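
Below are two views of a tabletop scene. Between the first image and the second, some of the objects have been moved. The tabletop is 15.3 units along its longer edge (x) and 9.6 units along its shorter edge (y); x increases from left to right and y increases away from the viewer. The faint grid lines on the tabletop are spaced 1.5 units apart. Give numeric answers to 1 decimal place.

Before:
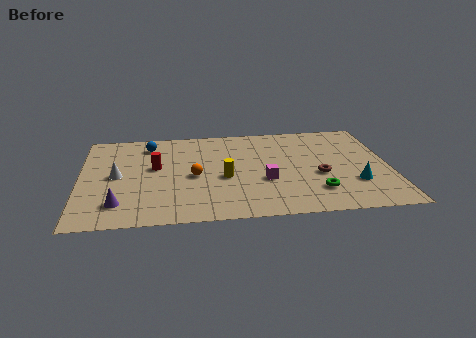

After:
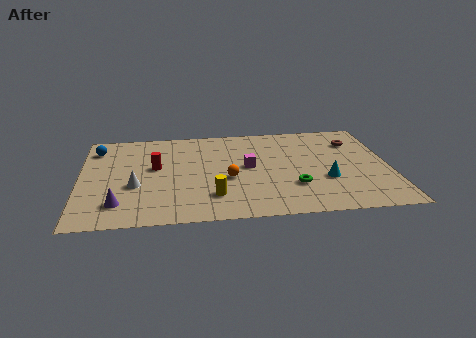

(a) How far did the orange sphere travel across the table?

1.7

The orange sphere was near (5.6, 4.4) before and (7.3, 4.0) after, so it travelled √(1.7² + 0.4²) ≈ 1.7 units.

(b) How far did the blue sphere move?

2.6

The blue sphere was near (3.4, 7.9) before and (0.8, 7.7) after, so it travelled √(2.6² + 0.2²) ≈ 2.6 units.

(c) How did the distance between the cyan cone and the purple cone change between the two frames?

-1.3

They were about 11.6 units apart before and 10.3 after — 1.3 units closer together.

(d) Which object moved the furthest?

the brown torus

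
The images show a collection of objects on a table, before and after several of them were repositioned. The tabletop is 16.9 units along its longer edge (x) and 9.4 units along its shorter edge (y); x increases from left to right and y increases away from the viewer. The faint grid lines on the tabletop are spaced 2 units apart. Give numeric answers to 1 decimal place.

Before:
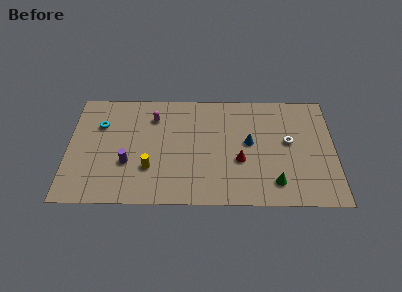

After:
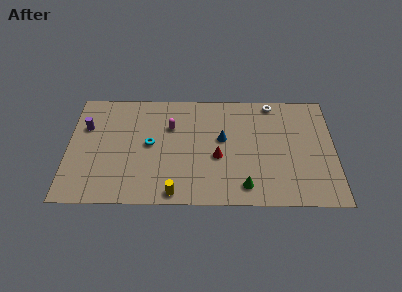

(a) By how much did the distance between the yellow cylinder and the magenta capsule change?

+1.2

The distance was about 4.3 in the first image and 5.5 in the second, so they moved 1.2 units further apart.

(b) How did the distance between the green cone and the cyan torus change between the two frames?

-5.2

They were about 12.1 units apart before and 6.9 after — 5.2 units closer together.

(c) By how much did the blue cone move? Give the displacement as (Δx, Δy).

(-1.7, 0.3)

The blue cone started near (11.5, 5.1) and ended near (9.8, 5.4).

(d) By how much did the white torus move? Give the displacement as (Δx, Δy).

(-1.0, 3.3)

The white torus started near (14.0, 5.2) and ended near (13.0, 8.5).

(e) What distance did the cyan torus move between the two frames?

3.6

From (2.0, 6.5) to (5.2, 4.9), the cyan torus covered √(3.2² + 1.6²) ≈ 3.6 units.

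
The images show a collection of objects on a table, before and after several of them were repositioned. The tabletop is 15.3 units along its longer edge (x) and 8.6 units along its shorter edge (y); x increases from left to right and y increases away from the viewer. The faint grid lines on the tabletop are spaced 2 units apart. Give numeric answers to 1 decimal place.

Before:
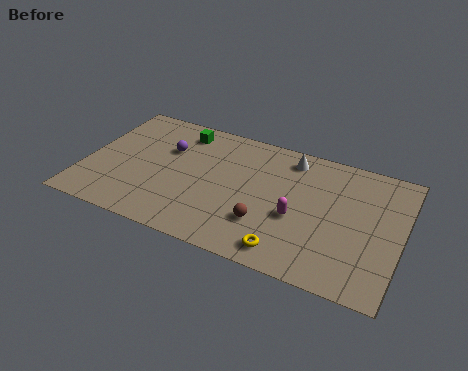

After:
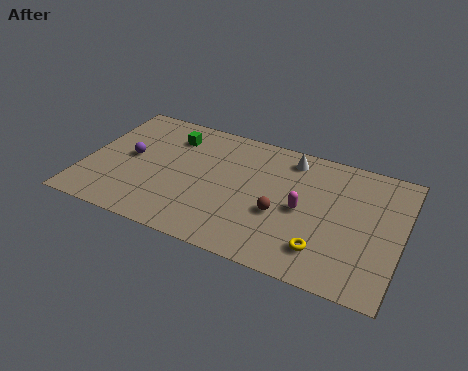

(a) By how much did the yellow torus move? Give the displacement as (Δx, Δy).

(1.6, 0.7)

From the two frames, the yellow torus sits at roughly (10.2, 1.2) before and (11.8, 1.9) after.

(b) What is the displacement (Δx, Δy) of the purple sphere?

(-1.7, -1.2)

The purple sphere was at about (3.8, 5.7) and moved to about (2.1, 4.5).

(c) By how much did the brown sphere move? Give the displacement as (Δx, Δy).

(0.6, 0.9)

From the two frames, the brown sphere sits at roughly (9.0, 2.5) before and (9.6, 3.4) after.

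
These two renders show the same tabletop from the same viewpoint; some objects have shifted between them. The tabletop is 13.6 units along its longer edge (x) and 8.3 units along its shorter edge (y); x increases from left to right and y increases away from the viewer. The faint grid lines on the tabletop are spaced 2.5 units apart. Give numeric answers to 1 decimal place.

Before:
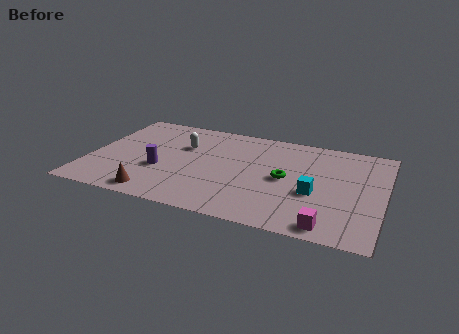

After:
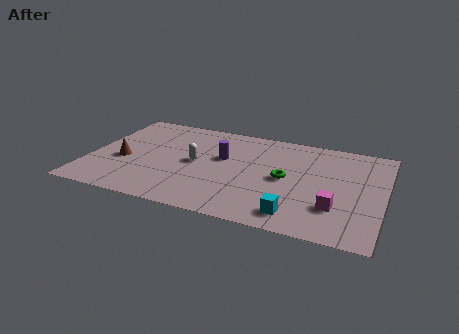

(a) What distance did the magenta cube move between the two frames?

1.5

From (11.3, 0.9) to (11.5, 2.4), the magenta cube covered √(0.2² + 1.5²) ≈ 1.5 units.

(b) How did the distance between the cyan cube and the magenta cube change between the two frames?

-0.5

They were about 2.5 units apart before and 2.0 after — 0.5 units closer together.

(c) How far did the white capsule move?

1.5

From (4.2, 5.5) to (4.9, 4.2), the white capsule covered √(0.7² + 1.3²) ≈ 1.5 units.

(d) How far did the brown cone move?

3.0

The brown cone was near (3.4, 1.0) before and (1.6, 3.4) after, so it travelled √(1.8² + 2.4²) ≈ 3.0 units.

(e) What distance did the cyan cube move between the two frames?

2.1

The cyan cube moved from about (10.5, 3.3) to (9.8, 1.3), a distance of √(0.7² + 2.0²) ≈ 2.1.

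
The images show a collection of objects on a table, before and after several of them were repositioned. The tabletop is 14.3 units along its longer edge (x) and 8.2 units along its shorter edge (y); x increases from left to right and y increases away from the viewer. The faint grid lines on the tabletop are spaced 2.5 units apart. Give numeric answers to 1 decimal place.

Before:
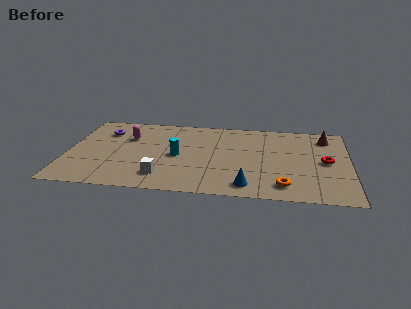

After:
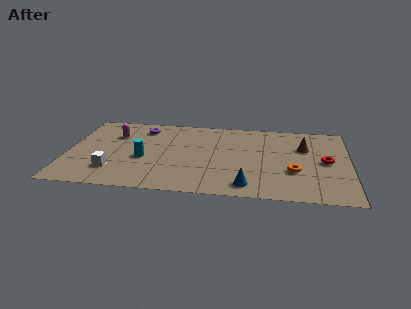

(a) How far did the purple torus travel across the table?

2.0

From (1.8, 6.1) to (3.7, 6.7), the purple torus covered √(1.9² + 0.6²) ≈ 2.0 units.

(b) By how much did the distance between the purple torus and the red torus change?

-1.7

Before: roughly 11.5 units apart; after: 9.8. That's 1.7 units closer together.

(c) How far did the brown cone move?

1.6

The brown cone moved from about (13.1, 6.7) to (12.0, 5.5), a distance of √(1.1² + 1.2²) ≈ 1.6.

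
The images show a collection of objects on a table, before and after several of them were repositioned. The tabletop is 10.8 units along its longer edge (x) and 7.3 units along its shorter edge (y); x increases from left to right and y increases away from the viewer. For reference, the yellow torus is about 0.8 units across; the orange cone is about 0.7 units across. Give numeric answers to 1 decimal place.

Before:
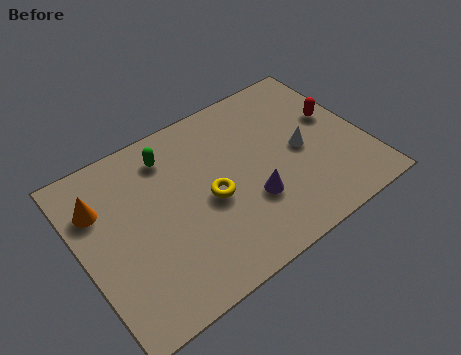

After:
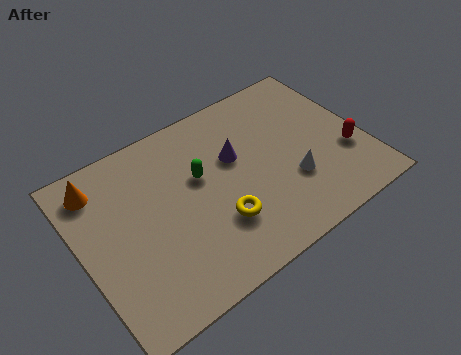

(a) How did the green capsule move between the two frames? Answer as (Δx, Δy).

(0.9, -1.5)

The green capsule started near (3.7, 5.9) and ended near (4.6, 4.4).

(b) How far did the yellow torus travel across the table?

1.1

The yellow torus was near (4.8, 3.3) before and (4.9, 2.2) after, so it travelled √(0.1² + 1.1²) ≈ 1.1 units.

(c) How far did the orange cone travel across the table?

0.8

From (0.9, 5.2) to (1.0, 6.0), the orange cone covered √(0.1² + 0.8²) ≈ 0.8 units.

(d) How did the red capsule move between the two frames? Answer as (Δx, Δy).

(0.1, -1.8)

From the two frames, the red capsule sits at roughly (9.9, 4.3) before and (10.0, 2.5) after.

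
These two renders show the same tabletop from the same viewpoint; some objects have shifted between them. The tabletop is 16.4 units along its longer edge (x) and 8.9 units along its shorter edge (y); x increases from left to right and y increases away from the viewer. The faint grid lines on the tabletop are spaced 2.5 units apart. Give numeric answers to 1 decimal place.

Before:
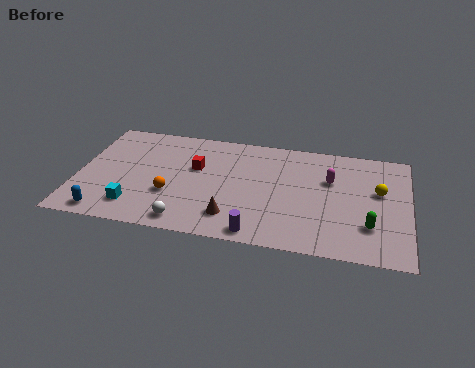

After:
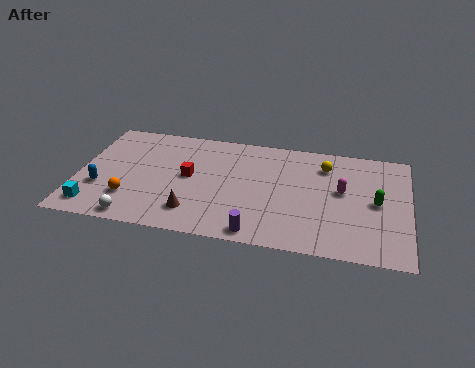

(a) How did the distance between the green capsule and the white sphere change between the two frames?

+3.2

Before: roughly 9.0 units apart; after: 12.2. That's 3.2 units further apart.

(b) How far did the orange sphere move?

2.1

From (4.7, 3.1) to (2.7, 2.4), the orange sphere covered √(2.0² + 0.7²) ≈ 2.1 units.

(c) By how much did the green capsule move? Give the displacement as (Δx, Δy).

(0.3, 1.9)

The green capsule started near (14.5, 2.5) and ended near (14.8, 4.4).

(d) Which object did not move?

the purple cylinder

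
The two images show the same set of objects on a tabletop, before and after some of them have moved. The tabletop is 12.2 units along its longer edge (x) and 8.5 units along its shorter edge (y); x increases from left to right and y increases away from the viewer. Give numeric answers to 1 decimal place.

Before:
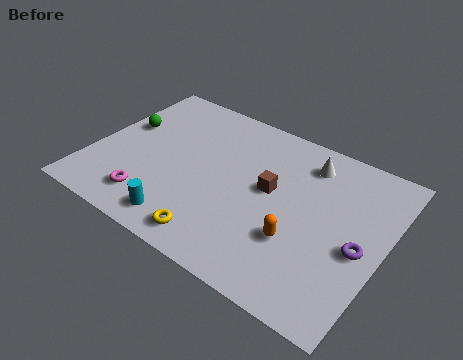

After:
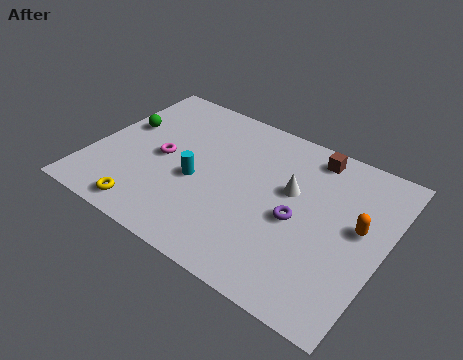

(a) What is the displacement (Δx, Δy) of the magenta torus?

(0.0, 2.5)

From the two frames, the magenta torus sits at roughly (2.9, 1.6) before and (2.9, 4.1) after.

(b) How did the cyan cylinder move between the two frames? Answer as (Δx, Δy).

(0.1, 2.4)

From the two frames, the cyan cylinder sits at roughly (4.4, 1.2) before and (4.5, 3.6) after.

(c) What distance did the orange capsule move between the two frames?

2.9

From (8.9, 2.8) to (11.1, 4.7), the orange capsule covered √(2.2² + 1.9²) ≈ 2.9 units.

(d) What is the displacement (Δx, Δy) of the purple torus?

(-2.6, 0.1)

The purple torus was at about (11.3, 3.7) and moved to about (8.7, 3.8).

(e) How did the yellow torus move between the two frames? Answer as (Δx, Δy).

(-2.9, -0.1)

The yellow torus was at about (5.8, 1.1) and moved to about (2.9, 1.0).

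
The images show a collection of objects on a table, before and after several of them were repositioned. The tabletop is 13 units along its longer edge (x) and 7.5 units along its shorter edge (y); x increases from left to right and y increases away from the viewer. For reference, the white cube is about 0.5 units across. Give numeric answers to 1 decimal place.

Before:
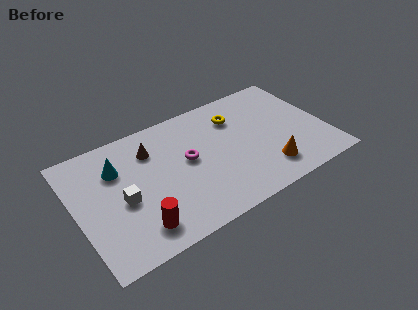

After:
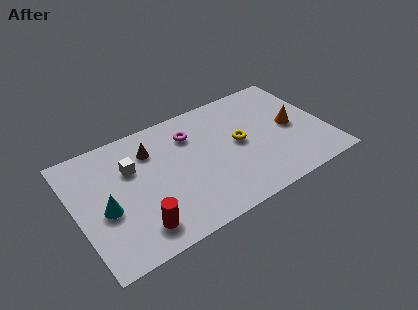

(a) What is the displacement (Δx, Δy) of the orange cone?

(1.7, 2.1)

The orange cone was at about (9.6, 1.6) and moved to about (11.3, 3.7).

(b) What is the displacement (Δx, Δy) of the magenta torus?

(0.4, 1.5)

From the two frames, the magenta torus sits at roughly (5.8, 4.1) before and (6.2, 5.6) after.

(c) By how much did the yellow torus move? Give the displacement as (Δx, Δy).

(-0.1, -1.7)

The yellow torus started near (8.6, 5.6) and ended near (8.5, 3.9).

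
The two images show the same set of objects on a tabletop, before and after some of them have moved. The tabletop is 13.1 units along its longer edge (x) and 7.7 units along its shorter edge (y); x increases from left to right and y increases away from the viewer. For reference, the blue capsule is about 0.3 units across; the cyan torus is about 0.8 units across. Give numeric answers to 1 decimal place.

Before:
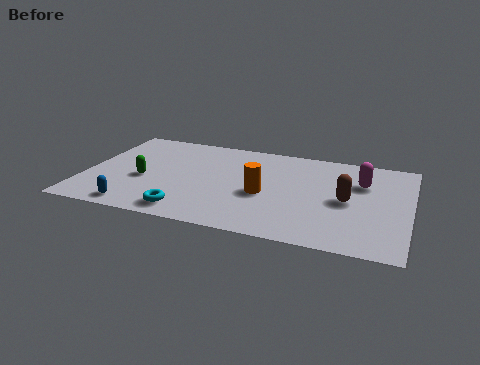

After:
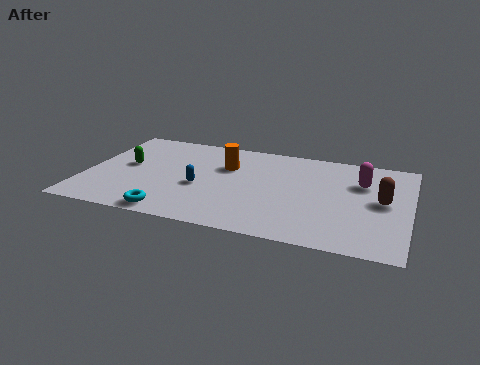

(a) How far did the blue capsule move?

3.3

The blue capsule was near (2.3, 0.9) before and (4.7, 3.2) after, so it travelled √(2.4² + 2.3²) ≈ 3.3 units.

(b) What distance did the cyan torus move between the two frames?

0.7

The cyan torus was near (4.4, 1.1) before and (3.8, 0.8) after, so it travelled √(0.6² + 0.3²) ≈ 0.7 units.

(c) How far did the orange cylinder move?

2.5

The orange cylinder was near (7.3, 3.3) before and (5.6, 5.2) after, so it travelled √(1.7² + 1.9²) ≈ 2.5 units.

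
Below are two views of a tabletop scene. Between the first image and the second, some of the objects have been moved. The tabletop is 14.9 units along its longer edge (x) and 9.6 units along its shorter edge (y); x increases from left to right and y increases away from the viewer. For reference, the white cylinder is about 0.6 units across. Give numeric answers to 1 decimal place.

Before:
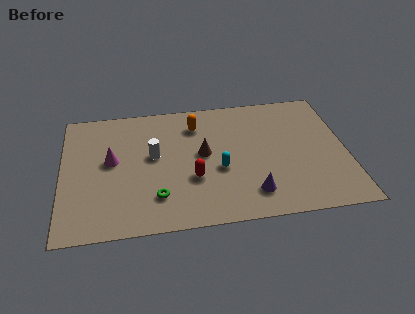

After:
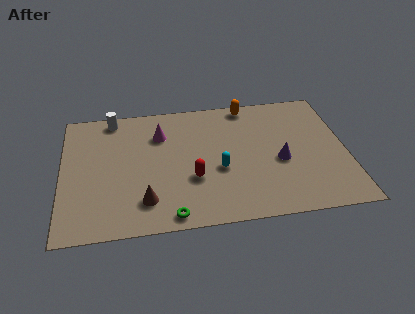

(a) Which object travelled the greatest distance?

the brown cone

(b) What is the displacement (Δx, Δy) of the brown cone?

(-3.1, -3.1)

The brown cone was at about (7.4, 5.2) and moved to about (4.3, 2.1).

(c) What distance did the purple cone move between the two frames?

2.7

The purple cone was near (9.8, 1.9) before and (11.4, 4.1) after, so it travelled √(1.6² + 2.2²) ≈ 2.7 units.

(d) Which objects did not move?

the red capsule and the cyan capsule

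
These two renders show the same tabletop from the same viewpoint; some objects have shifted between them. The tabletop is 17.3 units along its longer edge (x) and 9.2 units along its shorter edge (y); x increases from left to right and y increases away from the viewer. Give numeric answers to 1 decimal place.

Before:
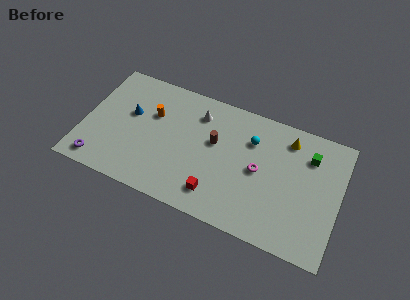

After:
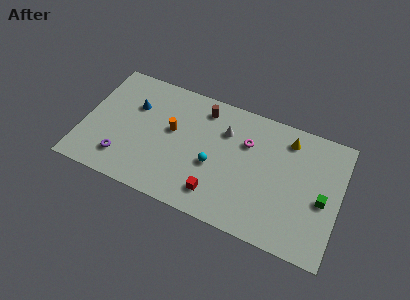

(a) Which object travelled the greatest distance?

the cyan sphere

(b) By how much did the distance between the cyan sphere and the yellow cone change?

+3.4

The distance was about 2.6 in the first image and 6.0 in the second, so they moved 3.4 units further apart.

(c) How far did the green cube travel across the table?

3.0

The green cube moved from about (15.1, 6.9) to (16.2, 4.1), a distance of √(1.1² + 2.8²) ≈ 3.0.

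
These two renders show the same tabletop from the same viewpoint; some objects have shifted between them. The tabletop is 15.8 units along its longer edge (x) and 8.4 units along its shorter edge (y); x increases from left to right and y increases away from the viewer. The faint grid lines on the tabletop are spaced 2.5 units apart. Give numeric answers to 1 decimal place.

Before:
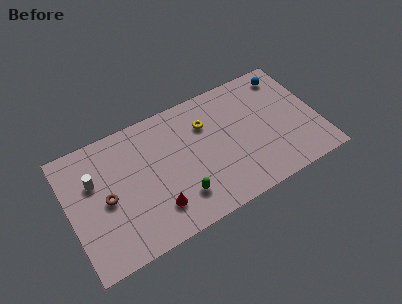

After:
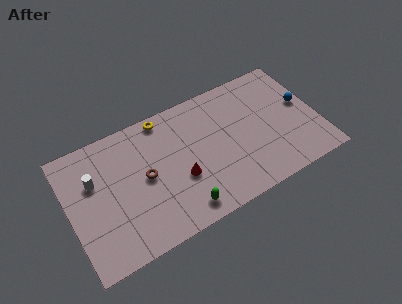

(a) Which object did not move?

the white cylinder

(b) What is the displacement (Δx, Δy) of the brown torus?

(2.5, 0.3)

From the two frames, the brown torus sits at roughly (2.3, 4.0) before and (4.8, 4.3) after.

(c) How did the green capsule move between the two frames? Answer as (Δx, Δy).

(0.0, -0.8)

The green capsule started near (6.7, 2.0) and ended near (6.7, 1.2).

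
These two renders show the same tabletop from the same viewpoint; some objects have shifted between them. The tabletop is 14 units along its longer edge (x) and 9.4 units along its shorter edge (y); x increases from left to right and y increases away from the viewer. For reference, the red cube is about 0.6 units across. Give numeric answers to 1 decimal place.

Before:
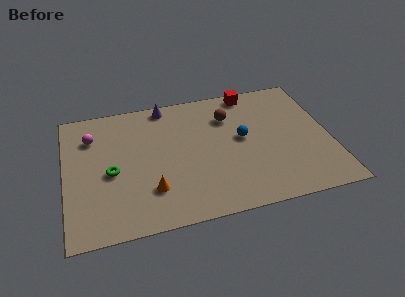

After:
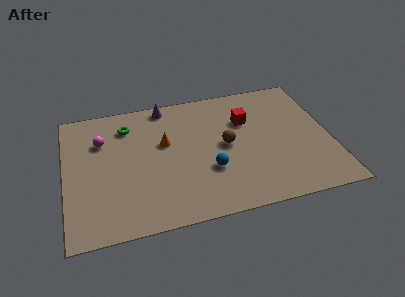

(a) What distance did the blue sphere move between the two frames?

2.7

The blue sphere was near (9.4, 5.1) before and (7.5, 3.2) after, so it travelled √(1.9² + 1.9²) ≈ 2.7 units.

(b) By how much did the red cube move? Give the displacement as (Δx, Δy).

(-0.4, -2.1)

The red cube started near (10.1, 8.5) and ended near (9.7, 6.4).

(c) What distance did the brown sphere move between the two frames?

2.1

The brown sphere was near (8.8, 6.9) before and (8.5, 4.8) after, so it travelled √(0.3² + 2.1²) ≈ 2.1 units.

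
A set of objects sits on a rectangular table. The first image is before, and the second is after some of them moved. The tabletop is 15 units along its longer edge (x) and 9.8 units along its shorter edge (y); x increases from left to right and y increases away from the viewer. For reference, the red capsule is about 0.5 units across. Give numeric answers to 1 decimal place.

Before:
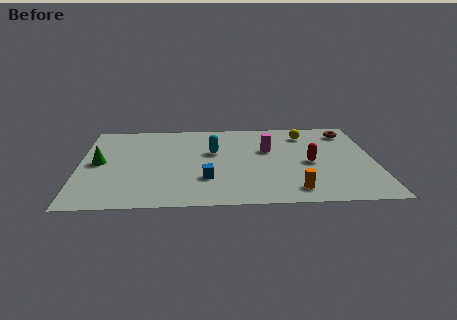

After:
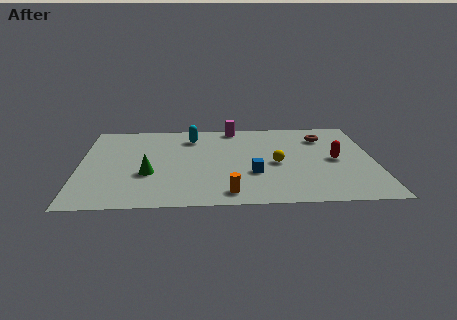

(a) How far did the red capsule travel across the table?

1.3

The red capsule was near (11.7, 4.5) before and (13.0, 4.8) after, so it travelled √(1.3² + 0.3²) ≈ 1.3 units.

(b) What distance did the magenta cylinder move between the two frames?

3.3

The magenta cylinder moved from about (9.6, 6.1) to (7.9, 8.9), a distance of √(1.7² + 2.8²) ≈ 3.3.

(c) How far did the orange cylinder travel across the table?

3.3

From (10.8, 1.5) to (7.5, 1.3), the orange cylinder covered √(3.3² + 0.2²) ≈ 3.3 units.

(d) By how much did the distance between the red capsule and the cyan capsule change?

+2.8

They were about 5.1 units apart before and 7.9 after — 2.8 units further apart.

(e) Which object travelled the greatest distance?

the yellow sphere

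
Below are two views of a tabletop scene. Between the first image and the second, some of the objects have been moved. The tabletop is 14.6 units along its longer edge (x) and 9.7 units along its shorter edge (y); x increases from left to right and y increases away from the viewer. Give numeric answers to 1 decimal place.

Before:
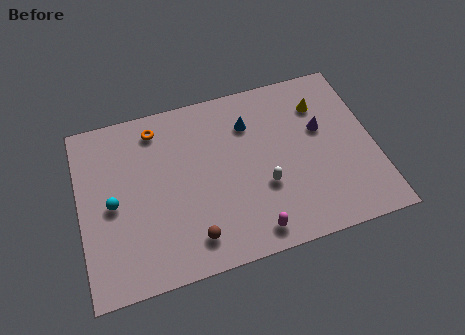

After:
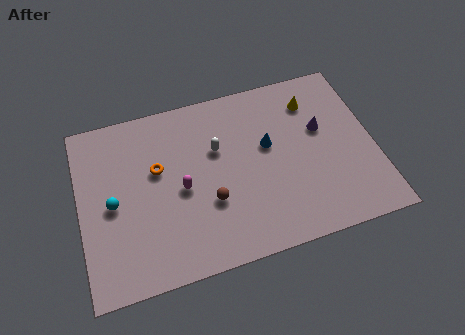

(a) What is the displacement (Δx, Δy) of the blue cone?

(0.8, -1.5)

The blue cone was at about (8.6, 7.2) and moved to about (9.4, 5.7).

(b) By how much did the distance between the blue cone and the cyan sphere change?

+0.4

They were about 7.5 units apart before and 7.9 after — 0.4 units further apart.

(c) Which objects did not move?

the cyan sphere and the purple cone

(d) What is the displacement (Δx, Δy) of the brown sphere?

(1.0, 1.7)

From the two frames, the brown sphere sits at roughly (5.3, 1.7) before and (6.3, 3.4) after.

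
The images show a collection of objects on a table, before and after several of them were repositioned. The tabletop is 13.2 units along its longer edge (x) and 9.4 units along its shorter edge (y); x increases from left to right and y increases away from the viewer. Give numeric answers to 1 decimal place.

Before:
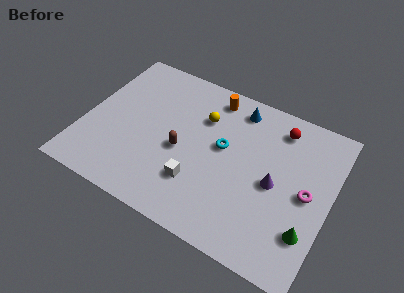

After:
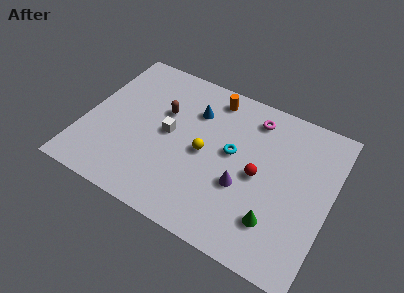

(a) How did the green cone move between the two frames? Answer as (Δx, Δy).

(-1.7, -0.2)

The green cone started near (12.3, 2.5) and ended near (10.6, 2.3).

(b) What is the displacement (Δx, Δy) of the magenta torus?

(-3.3, 3.2)

From the two frames, the magenta torus sits at roughly (12.0, 4.6) before and (8.7, 7.8) after.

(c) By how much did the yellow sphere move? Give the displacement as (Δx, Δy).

(0.4, -2.1)

From the two frames, the yellow sphere sits at roughly (6.1, 6.6) before and (6.5, 4.5) after.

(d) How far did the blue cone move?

2.5

The blue cone was near (7.8, 8.0) before and (5.6, 6.8) after, so it travelled √(2.2² + 1.2²) ≈ 2.5 units.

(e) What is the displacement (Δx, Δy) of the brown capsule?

(-1.3, 1.9)

From the two frames, the brown capsule sits at roughly (5.3, 4.1) before and (4.0, 6.0) after.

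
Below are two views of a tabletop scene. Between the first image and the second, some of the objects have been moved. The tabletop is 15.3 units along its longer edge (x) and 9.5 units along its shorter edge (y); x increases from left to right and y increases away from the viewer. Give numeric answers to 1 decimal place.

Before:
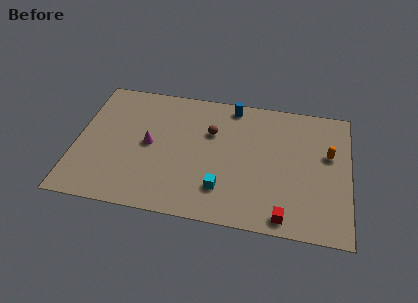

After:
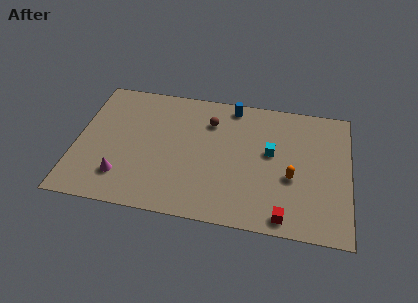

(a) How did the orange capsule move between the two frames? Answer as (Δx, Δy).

(-2.0, -2.0)

The orange capsule started near (14.1, 5.8) and ended near (12.1, 3.8).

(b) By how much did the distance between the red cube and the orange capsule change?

-2.5

Before: roughly 5.3 units apart; after: 2.8. That's 2.5 units closer together.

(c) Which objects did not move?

the red cube and the blue cylinder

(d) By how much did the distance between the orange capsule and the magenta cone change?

-0.5

The distance was about 10.0 in the first image and 9.5 in the second, so they moved 0.5 units closer together.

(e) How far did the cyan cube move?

4.0

The cyan cube was near (8.3, 2.3) before and (10.9, 5.4) after, so it travelled √(2.6² + 3.1²) ≈ 4.0 units.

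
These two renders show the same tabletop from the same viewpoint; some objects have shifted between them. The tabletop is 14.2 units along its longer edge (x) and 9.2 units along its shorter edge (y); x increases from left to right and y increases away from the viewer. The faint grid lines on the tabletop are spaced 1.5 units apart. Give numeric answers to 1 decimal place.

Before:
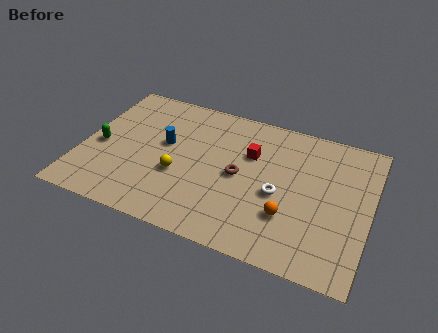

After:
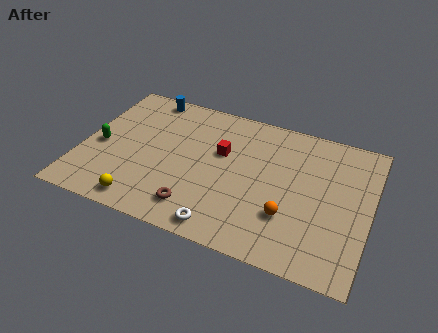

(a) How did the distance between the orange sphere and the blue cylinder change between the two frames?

+2.6

The distance was about 6.9 in the first image and 9.5 in the second, so they moved 2.6 units further apart.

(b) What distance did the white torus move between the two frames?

3.8

From (9.8, 4.0) to (7.4, 1.0), the white torus covered √(2.4² + 3.0²) ≈ 3.8 units.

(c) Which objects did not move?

the green capsule and the orange sphere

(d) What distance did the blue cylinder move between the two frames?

3.3

The blue cylinder was near (4.0, 5.3) before and (2.7, 8.3) after, so it travelled √(1.3² + 3.0²) ≈ 3.3 units.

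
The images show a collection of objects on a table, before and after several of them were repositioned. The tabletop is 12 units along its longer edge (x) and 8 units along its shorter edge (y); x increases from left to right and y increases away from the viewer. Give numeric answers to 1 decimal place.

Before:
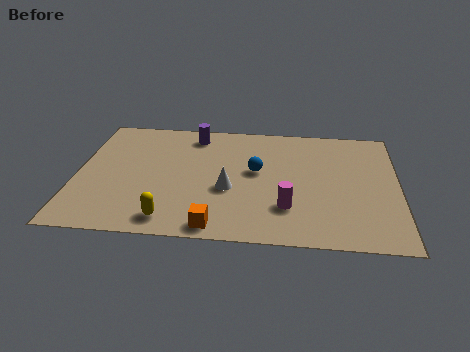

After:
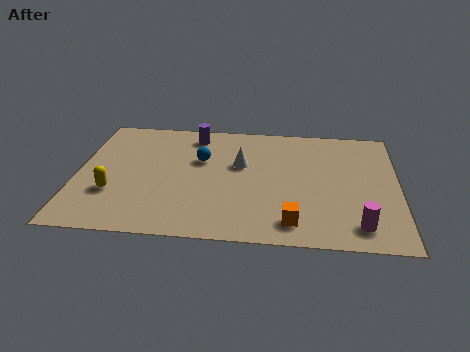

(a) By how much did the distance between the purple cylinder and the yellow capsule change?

-0.6

The distance was about 5.7 in the first image and 5.1 in the second, so they moved 0.6 units closer together.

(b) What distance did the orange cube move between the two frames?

2.8

From (5.3, 0.8) to (8.1, 1.3), the orange cube covered √(2.8² + 0.5²) ≈ 2.8 units.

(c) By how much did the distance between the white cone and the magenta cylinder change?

+3.3

Before: roughly 2.4 units apart; after: 5.7. That's 3.3 units further apart.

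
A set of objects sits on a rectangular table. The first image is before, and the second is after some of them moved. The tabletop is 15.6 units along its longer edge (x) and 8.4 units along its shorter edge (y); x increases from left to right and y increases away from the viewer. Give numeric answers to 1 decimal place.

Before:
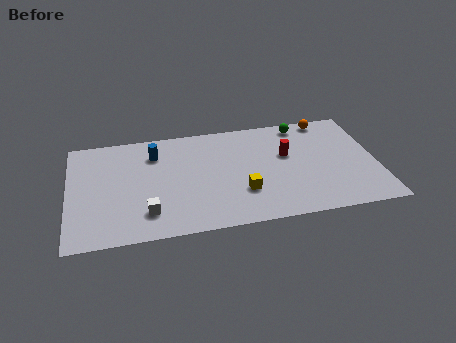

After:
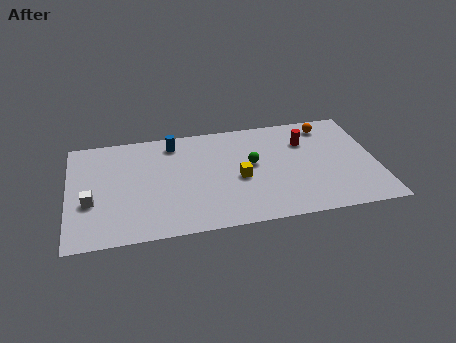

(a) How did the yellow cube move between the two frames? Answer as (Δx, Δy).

(-0.1, 1.1)

From the two frames, the yellow cube sits at roughly (8.7, 2.6) before and (8.6, 3.7) after.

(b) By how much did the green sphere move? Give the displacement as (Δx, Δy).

(-2.7, -2.7)

From the two frames, the green sphere sits at roughly (12.0, 7.4) before and (9.3, 4.7) after.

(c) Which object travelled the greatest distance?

the green sphere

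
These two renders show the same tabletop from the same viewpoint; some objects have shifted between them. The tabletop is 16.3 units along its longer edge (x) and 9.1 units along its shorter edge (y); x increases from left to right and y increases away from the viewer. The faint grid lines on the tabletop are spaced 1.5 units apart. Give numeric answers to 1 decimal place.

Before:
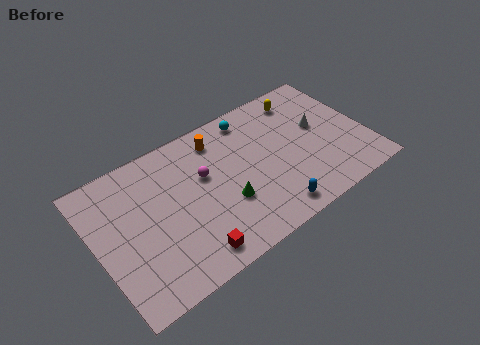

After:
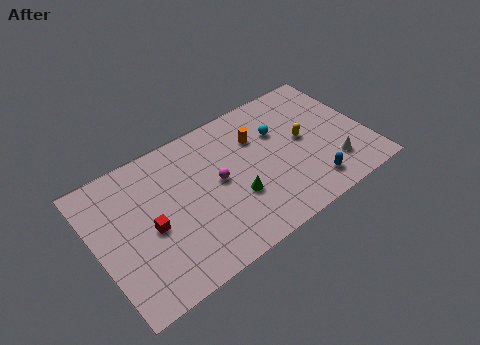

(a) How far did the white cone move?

3.0

The white cone was near (13.7, 5.2) before and (13.9, 2.2) after, so it travelled √(0.2² + 3.0²) ≈ 3.0 units.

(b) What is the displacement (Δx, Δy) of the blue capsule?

(2.5, 0.4)

The blue capsule started near (9.9, 1.2) and ended near (12.4, 1.6).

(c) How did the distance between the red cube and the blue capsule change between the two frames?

+4.7

The distance was about 4.9 in the first image and 9.6 in the second, so they moved 4.7 units further apart.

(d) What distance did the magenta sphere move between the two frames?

1.1

The magenta sphere was near (6.6, 5.6) before and (7.3, 4.8) after, so it travelled √(0.7² + 0.8²) ≈ 1.1 units.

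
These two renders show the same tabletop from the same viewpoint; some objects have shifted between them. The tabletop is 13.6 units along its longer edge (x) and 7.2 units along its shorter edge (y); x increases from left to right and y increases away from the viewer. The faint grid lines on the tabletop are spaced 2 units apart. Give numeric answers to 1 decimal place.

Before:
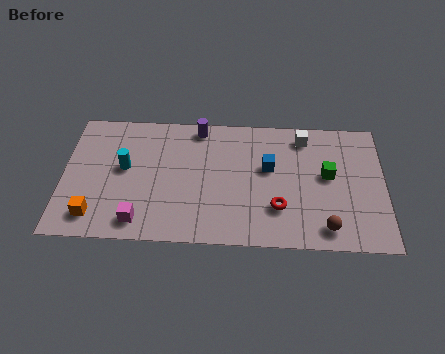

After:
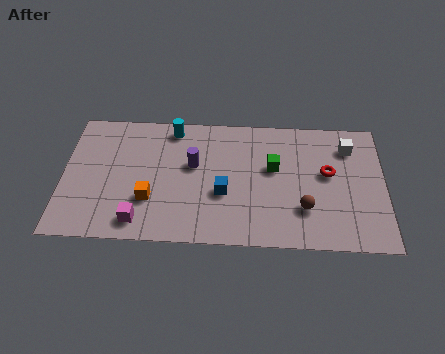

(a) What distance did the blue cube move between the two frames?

2.4

The blue cube moved from about (8.7, 4.3) to (6.8, 2.8), a distance of √(1.9² + 1.5²) ≈ 2.4.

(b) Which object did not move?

the magenta cube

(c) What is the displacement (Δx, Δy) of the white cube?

(1.9, -0.5)

The white cube started near (10.2, 6.1) and ended near (12.1, 5.6).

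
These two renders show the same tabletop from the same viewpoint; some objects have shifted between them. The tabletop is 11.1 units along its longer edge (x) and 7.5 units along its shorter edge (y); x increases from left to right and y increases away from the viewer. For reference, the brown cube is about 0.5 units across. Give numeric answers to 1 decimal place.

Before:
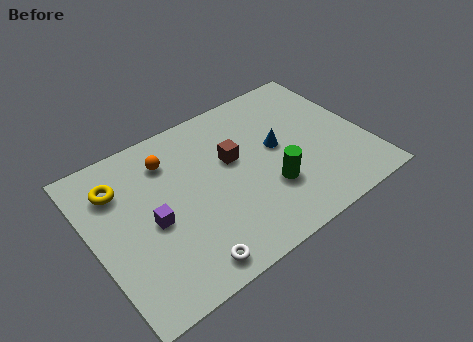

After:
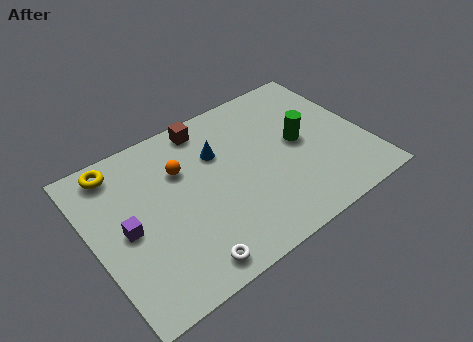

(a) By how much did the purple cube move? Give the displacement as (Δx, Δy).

(-1.0, 0.2)

The purple cube was at about (2.3, 3.4) and moved to about (1.3, 3.6).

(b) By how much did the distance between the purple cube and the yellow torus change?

+0.5

Before: roughly 2.4 units apart; after: 2.9. That's 0.5 units further apart.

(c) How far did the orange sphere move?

0.8

The orange sphere was near (3.4, 5.8) before and (3.8, 5.1) after, so it travelled √(0.4² + 0.7²) ≈ 0.8 units.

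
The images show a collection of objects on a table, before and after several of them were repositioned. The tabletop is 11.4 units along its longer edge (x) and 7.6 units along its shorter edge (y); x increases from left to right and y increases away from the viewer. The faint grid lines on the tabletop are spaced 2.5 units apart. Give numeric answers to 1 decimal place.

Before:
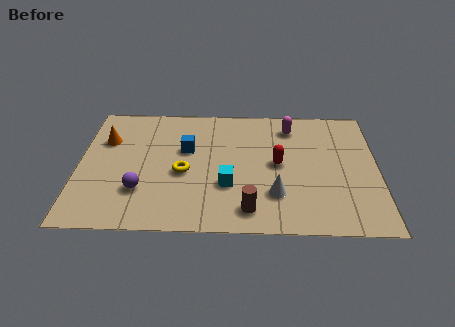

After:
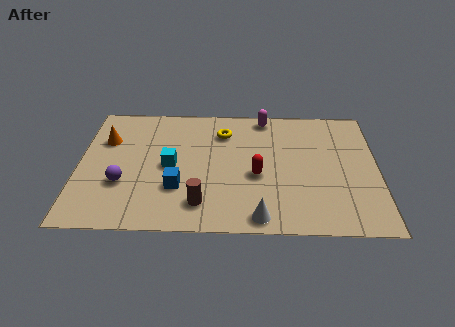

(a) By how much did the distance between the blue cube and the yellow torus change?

+2.4

They were about 1.4 units apart before and 3.8 after — 2.4 units further apart.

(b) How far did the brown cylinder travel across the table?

1.8

The brown cylinder was near (6.5, 1.2) before and (4.7, 1.5) after, so it travelled √(1.8² + 0.3²) ≈ 1.8 units.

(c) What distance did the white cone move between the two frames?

1.4

From (7.5, 2.1) to (6.9, 0.8), the white cone covered √(0.6² + 1.3²) ≈ 1.4 units.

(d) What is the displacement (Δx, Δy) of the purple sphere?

(-0.7, 0.4)

The purple sphere was at about (2.4, 2.2) and moved to about (1.7, 2.6).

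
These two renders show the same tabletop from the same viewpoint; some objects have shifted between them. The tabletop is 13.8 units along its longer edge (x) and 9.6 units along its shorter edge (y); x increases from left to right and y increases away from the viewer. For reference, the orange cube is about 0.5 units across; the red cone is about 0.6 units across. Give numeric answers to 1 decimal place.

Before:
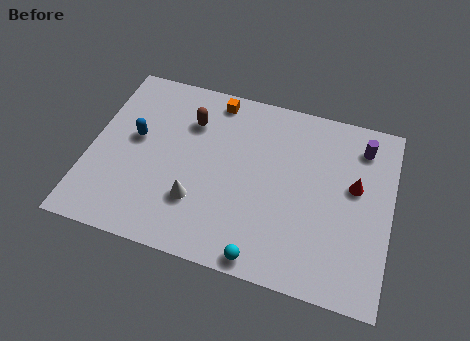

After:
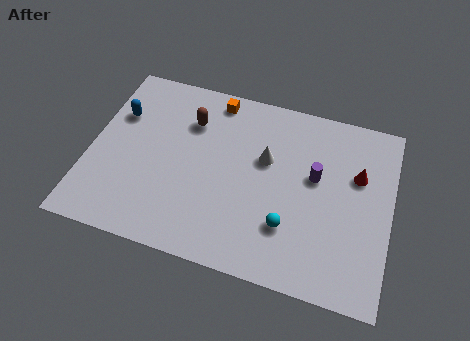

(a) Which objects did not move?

the orange cube and the brown capsule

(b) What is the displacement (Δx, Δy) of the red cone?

(0.1, 0.6)

The red cone started near (12.1, 5.6) and ended near (12.2, 6.2).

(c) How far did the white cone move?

4.2

From (5.1, 2.8) to (8.0, 5.9), the white cone covered √(2.9² + 3.1²) ≈ 4.2 units.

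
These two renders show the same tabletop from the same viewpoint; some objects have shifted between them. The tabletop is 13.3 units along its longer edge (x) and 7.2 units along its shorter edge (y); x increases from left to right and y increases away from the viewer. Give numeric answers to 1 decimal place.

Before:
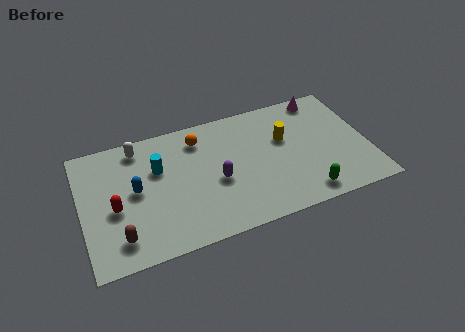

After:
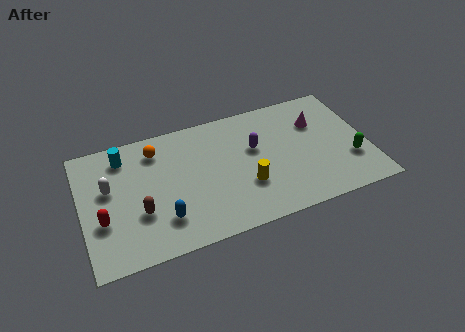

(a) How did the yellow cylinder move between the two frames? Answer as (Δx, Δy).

(-2.0, -2.1)

The yellow cylinder started near (9.5, 4.5) and ended near (7.5, 2.4).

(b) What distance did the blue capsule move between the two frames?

2.3

The blue capsule was near (2.5, 3.8) before and (3.6, 1.8) after, so it travelled √(1.1² + 2.0²) ≈ 2.3 units.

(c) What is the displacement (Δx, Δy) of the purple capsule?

(1.9, 1.3)

From the two frames, the purple capsule sits at roughly (6.2, 3.1) before and (8.1, 4.4) after.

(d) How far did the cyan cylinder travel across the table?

1.9

The cyan cylinder was near (3.6, 4.7) before and (2.1, 5.9) after, so it travelled √(1.5² + 1.2²) ≈ 1.9 units.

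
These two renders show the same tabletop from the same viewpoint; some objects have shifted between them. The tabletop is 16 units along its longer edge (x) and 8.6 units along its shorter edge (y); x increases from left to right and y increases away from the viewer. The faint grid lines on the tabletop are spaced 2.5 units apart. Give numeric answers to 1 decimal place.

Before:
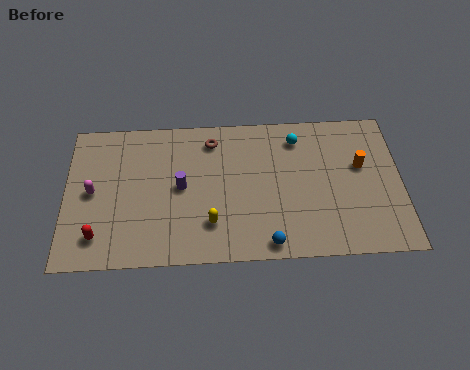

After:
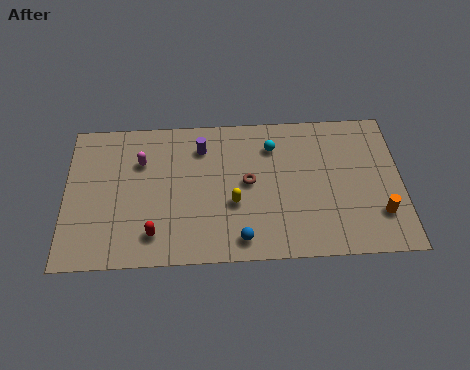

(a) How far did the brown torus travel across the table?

3.1

From (7.0, 7.1) to (8.7, 4.5), the brown torus covered √(1.7² + 2.6²) ≈ 3.1 units.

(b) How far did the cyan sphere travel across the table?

1.3

From (11.1, 7.0) to (9.9, 6.6), the cyan sphere covered √(1.2² + 0.4²) ≈ 1.3 units.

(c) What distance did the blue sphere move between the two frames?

1.3

The blue sphere was near (9.6, 0.9) before and (8.3, 1.2) after, so it travelled √(1.3² + 0.3²) ≈ 1.3 units.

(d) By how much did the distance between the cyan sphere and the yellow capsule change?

-2.6

They were about 6.4 units apart before and 3.8 after — 2.6 units closer together.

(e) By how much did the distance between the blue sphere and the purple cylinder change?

+0.4

Before: roughly 5.4 units apart; after: 5.8. That's 0.4 units further apart.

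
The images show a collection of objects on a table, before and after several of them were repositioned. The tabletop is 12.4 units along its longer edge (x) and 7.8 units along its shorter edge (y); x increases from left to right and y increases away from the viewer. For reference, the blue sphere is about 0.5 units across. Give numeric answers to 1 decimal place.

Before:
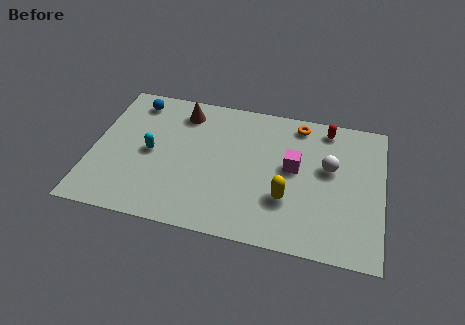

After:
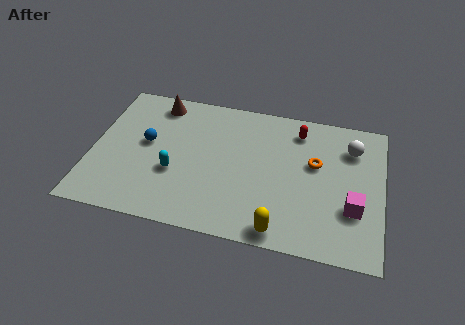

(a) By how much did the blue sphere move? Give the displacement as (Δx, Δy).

(0.7, -2.3)

The blue sphere was at about (1.6, 6.6) and moved to about (2.3, 4.3).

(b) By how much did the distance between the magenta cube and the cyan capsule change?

+1.5

They were about 6.1 units apart before and 7.6 after — 1.5 units further apart.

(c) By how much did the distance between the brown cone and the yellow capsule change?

+2.0

They were about 6.1 units apart before and 8.1 after — 2.0 units further apart.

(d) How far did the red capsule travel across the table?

1.3

The red capsule moved from about (9.9, 6.8) to (8.7, 6.4), a distance of √(1.2² + 0.4²) ≈ 1.3.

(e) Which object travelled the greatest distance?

the magenta cube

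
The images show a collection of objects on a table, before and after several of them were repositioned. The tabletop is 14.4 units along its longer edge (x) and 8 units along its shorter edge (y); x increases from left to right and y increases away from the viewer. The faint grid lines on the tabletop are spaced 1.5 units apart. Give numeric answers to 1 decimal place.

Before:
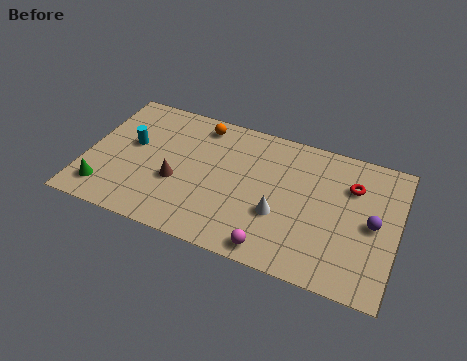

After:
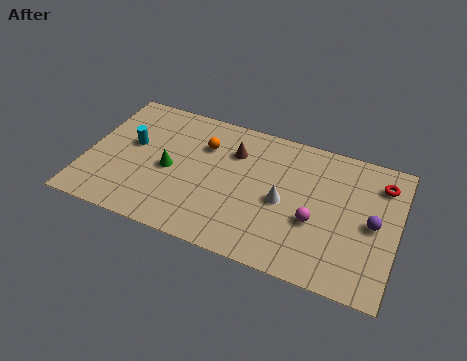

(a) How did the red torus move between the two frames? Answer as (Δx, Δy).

(1.3, 0.6)

The red torus was at about (12.2, 5.7) and moved to about (13.5, 6.3).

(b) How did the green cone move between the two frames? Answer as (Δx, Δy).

(2.8, 2.2)

From the two frames, the green cone sits at roughly (1.1, 1.5) before and (3.9, 3.7) after.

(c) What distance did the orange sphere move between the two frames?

1.2

The orange sphere moved from about (5.0, 6.9) to (5.3, 5.7), a distance of √(0.3² + 1.2²) ≈ 1.2.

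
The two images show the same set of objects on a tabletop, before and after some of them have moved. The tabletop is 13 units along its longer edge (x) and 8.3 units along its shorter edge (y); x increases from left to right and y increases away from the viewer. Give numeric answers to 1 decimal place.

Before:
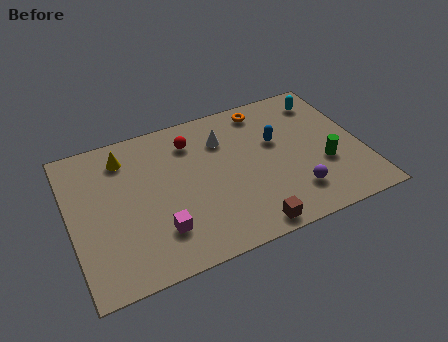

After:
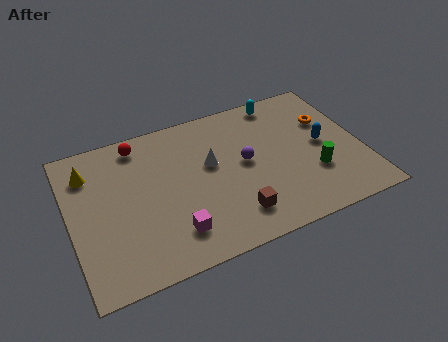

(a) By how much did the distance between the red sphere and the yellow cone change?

-0.6

The distance was about 3.0 in the first image and 2.4 in the second, so they moved 0.6 units closer together.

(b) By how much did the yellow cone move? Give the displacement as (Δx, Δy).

(-1.6, -0.3)

The yellow cone started near (2.6, 6.7) and ended near (1.0, 6.4).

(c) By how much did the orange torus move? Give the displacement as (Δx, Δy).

(2.7, -1.7)

The orange torus started near (9.0, 7.2) and ended near (11.7, 5.5).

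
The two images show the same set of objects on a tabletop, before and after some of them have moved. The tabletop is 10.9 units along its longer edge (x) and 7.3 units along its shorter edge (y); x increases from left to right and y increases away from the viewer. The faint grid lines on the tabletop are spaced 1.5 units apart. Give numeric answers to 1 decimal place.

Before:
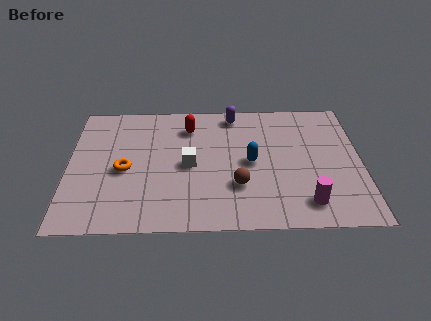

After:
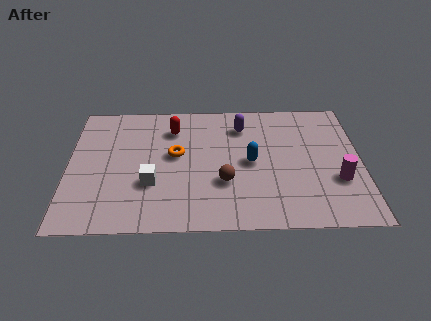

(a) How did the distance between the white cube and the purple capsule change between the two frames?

+1.3

They were about 3.4 units apart before and 4.7 after — 1.3 units further apart.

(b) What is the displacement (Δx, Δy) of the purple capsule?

(0.3, -0.7)

The purple capsule was at about (6.2, 6.4) and moved to about (6.5, 5.7).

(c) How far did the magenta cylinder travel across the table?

1.7

From (8.8, 1.3) to (10.0, 2.5), the magenta cylinder covered √(1.2² + 1.2²) ≈ 1.7 units.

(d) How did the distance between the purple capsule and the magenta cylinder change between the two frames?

-1.0

Before: roughly 5.7 units apart; after: 4.7. That's 1.0 units closer together.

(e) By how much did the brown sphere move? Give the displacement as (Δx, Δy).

(-0.5, 0.2)

The brown sphere was at about (6.3, 2.3) and moved to about (5.8, 2.5).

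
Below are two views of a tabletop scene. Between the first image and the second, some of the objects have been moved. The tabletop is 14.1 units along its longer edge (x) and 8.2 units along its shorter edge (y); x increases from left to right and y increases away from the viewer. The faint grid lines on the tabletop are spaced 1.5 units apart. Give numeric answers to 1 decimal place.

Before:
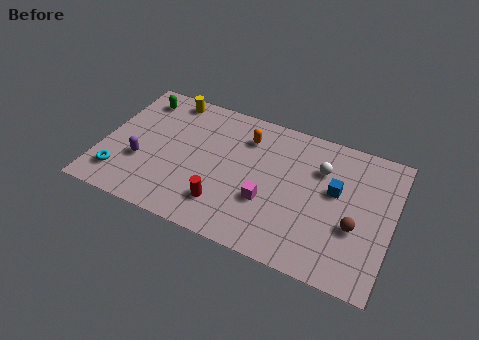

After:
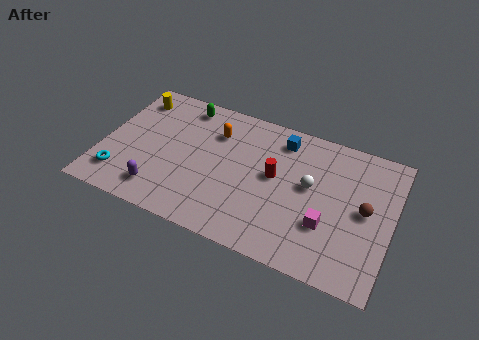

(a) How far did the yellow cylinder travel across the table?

1.8

From (2.8, 7.3) to (1.1, 6.7), the yellow cylinder covered √(1.7² + 0.6²) ≈ 1.8 units.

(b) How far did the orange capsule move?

1.5

From (6.8, 6.3) to (5.3, 6.0), the orange capsule covered √(1.5² + 0.3²) ≈ 1.5 units.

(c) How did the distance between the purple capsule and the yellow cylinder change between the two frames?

+1.1

They were about 4.5 units apart before and 5.6 after — 1.1 units further apart.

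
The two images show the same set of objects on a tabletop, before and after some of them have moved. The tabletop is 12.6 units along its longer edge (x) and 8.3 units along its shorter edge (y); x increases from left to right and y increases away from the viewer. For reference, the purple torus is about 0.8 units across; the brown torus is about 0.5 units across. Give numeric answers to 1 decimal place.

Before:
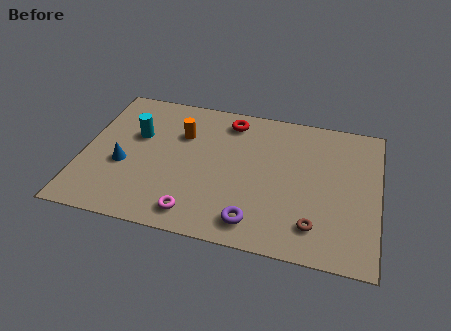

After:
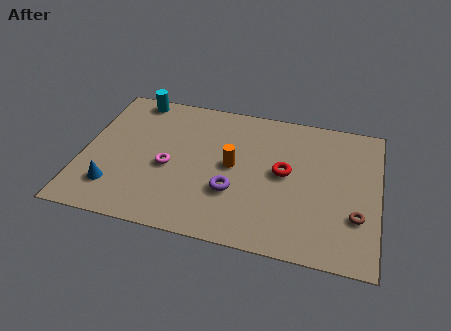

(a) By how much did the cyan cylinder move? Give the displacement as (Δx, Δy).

(-0.3, 2.3)

From the two frames, the cyan cylinder sits at roughly (2.2, 5.2) before and (1.9, 7.5) after.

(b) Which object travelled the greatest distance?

the red torus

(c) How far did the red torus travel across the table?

3.6

The red torus was near (6.1, 7.0) before and (8.6, 4.4) after, so it travelled √(2.5² + 2.6²) ≈ 3.6 units.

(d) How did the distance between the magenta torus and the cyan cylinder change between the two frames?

-0.6

Before: roughly 4.9 units apart; after: 4.3. That's 0.6 units closer together.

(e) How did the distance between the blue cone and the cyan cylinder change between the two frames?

+3.7

Before: roughly 1.9 units apart; after: 5.6. That's 3.7 units further apart.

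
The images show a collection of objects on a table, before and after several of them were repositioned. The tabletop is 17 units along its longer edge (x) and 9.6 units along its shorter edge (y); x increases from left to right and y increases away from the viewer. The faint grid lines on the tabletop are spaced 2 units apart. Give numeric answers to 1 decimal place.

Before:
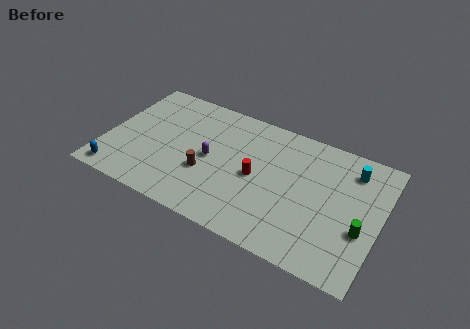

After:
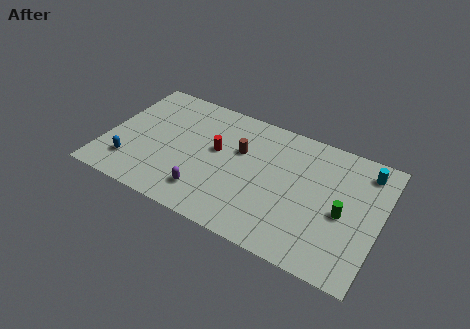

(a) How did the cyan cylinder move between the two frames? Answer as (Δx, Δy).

(0.8, 0.3)

From the two frames, the cyan cylinder sits at roughly (15.0, 7.7) before and (15.8, 8.0) after.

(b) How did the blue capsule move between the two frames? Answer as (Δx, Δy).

(0.7, 1.1)

The blue capsule started near (1.1, 1.1) and ended near (1.8, 2.2).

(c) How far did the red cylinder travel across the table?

2.8

The red cylinder was near (9.4, 4.6) before and (6.8, 5.5) after, so it travelled √(2.6² + 0.9²) ≈ 2.8 units.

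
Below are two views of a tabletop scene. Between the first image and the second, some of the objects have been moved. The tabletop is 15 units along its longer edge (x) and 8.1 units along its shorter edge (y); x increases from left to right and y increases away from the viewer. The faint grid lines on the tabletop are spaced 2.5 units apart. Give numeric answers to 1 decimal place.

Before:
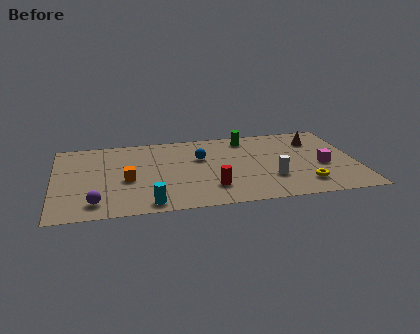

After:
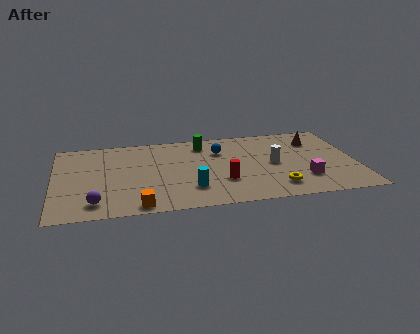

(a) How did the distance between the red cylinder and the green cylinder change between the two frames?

-1.1

They were about 5.3 units apart before and 4.2 after — 1.1 units closer together.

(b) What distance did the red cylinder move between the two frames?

0.8

From (7.7, 2.0) to (8.3, 2.6), the red cylinder covered √(0.6² + 0.6²) ≈ 0.8 units.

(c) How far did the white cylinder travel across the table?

1.5

The white cylinder moved from about (10.7, 2.5) to (10.9, 4.0), a distance of √(0.2² + 1.5²) ≈ 1.5.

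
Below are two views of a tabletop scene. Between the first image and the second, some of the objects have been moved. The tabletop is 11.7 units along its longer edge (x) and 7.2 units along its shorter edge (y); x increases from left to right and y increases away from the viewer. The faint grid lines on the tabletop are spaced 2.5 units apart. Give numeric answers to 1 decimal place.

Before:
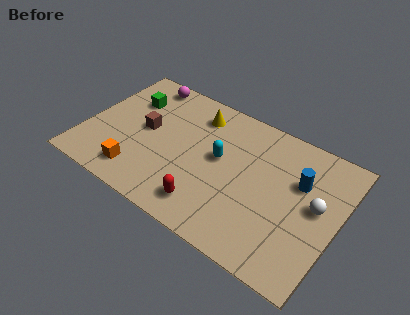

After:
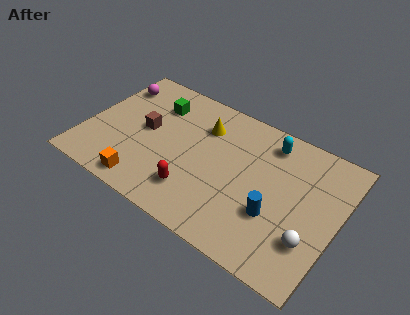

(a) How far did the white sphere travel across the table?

1.8

From (10.7, 3.9) to (10.7, 2.1), the white sphere covered √(0.0² + 1.8²) ≈ 1.8 units.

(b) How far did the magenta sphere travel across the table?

1.5

From (2.1, 6.4) to (0.8, 5.6), the magenta sphere covered √(1.3² + 0.8²) ≈ 1.5 units.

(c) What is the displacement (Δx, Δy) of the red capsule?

(-0.7, 0.4)

The red capsule was at about (6.1, 1.3) and moved to about (5.4, 1.7).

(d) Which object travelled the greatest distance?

the cyan capsule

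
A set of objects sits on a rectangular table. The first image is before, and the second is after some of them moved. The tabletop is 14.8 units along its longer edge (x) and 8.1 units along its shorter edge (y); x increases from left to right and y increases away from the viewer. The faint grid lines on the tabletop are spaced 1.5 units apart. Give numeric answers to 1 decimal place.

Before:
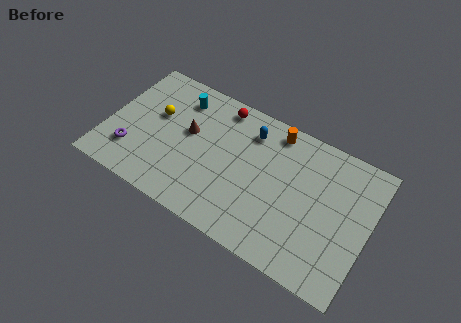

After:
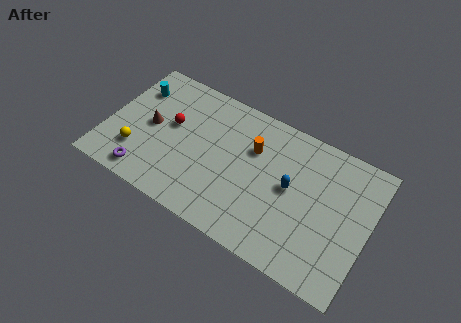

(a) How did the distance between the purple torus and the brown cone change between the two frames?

-0.9

They were about 3.9 units apart before and 3.0 after — 0.9 units closer together.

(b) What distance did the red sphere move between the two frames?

3.5

From (6.0, 7.1) to (3.5, 4.7), the red sphere covered √(2.5² + 2.4²) ≈ 3.5 units.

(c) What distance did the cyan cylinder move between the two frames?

2.5

The cyan cylinder moved from about (3.7, 6.5) to (1.2, 6.0), a distance of √(2.5² + 0.5²) ≈ 2.5.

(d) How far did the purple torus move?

1.4

From (1.6, 2.1) to (2.6, 1.1), the purple torus covered √(1.0² + 1.0²) ≈ 1.4 units.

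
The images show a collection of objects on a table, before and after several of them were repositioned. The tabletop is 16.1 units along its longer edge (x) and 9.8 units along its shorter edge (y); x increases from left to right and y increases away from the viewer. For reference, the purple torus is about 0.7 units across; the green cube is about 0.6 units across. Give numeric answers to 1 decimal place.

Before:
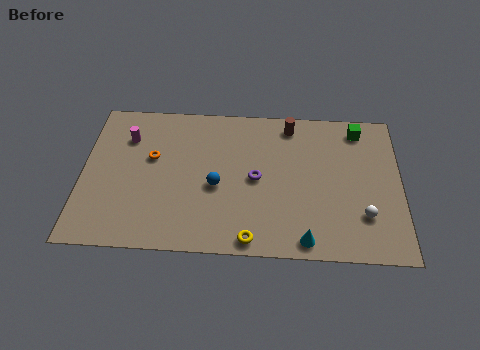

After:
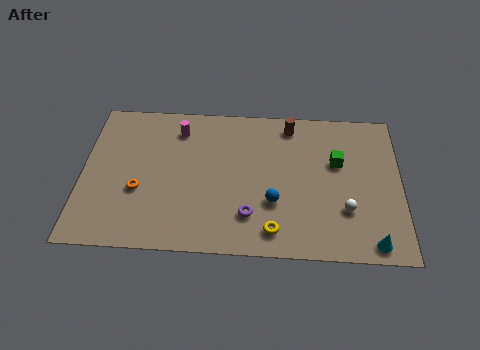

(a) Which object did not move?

the brown cylinder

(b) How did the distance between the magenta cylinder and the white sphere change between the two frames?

-3.0

They were about 12.8 units apart before and 9.8 after — 3.0 units closer together.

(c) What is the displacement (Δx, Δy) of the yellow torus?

(1.1, 0.6)

The yellow torus was at about (8.6, 0.9) and moved to about (9.7, 1.5).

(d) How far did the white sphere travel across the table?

0.9

The white sphere moved from about (14.2, 2.7) to (13.3, 3.0), a distance of √(0.9² + 0.3²) ≈ 0.9.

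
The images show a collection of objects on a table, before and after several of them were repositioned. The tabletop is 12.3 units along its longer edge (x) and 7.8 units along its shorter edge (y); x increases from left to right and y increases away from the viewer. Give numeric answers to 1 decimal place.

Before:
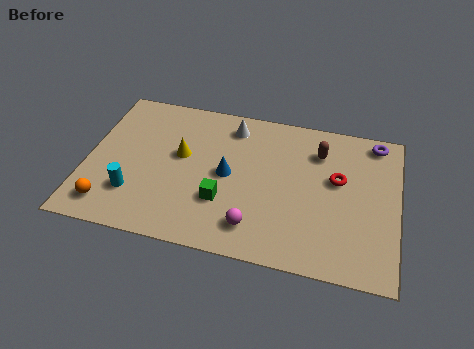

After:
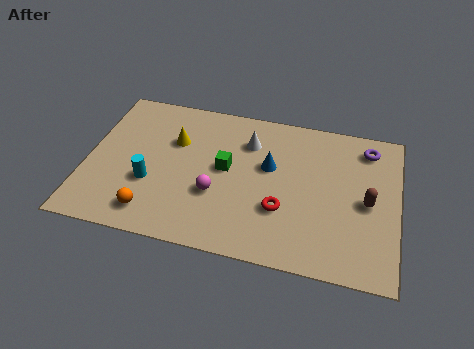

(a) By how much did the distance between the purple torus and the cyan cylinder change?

-1.3

They were about 10.5 units apart before and 9.2 after — 1.3 units closer together.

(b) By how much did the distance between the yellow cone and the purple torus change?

-0.3

Before: roughly 8.0 units apart; after: 7.7. That's 0.3 units closer together.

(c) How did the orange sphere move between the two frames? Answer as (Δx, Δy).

(1.7, 0.0)

From the two frames, the orange sphere sits at roughly (1.1, 1.3) before and (2.8, 1.3) after.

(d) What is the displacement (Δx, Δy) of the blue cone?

(1.6, 0.8)

The blue cone started near (5.6, 3.9) and ended near (7.2, 4.7).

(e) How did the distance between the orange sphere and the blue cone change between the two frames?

+0.4

The distance was about 5.2 in the first image and 5.6 in the second, so they moved 0.4 units further apart.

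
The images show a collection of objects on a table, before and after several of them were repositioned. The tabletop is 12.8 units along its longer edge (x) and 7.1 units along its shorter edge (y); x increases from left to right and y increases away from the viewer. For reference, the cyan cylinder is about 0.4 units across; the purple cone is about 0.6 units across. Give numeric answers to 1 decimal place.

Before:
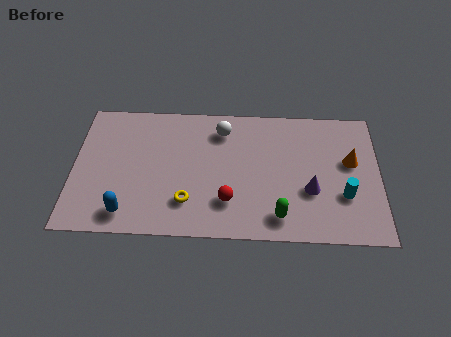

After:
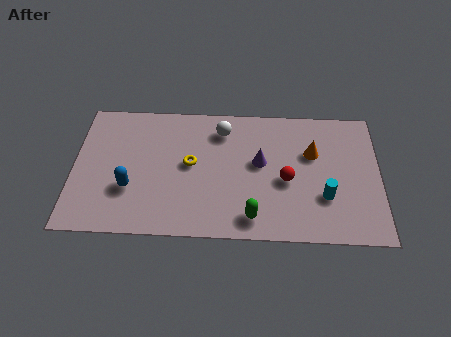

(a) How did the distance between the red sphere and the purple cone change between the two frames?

-2.1

The distance was about 3.5 in the first image and 1.4 in the second, so they moved 2.1 units closer together.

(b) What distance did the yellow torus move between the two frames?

2.0

The yellow torus was near (4.8, 1.8) before and (4.9, 3.8) after, so it travelled √(0.1² + 2.0²) ≈ 2.0 units.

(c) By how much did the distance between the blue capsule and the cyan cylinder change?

-1.0

They were about 9.1 units apart before and 8.1 after — 1.0 units closer together.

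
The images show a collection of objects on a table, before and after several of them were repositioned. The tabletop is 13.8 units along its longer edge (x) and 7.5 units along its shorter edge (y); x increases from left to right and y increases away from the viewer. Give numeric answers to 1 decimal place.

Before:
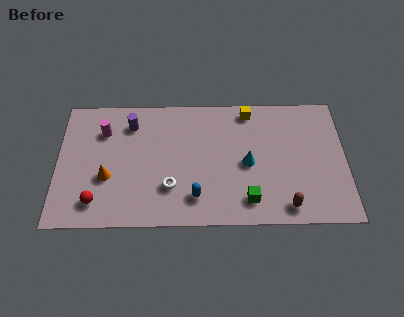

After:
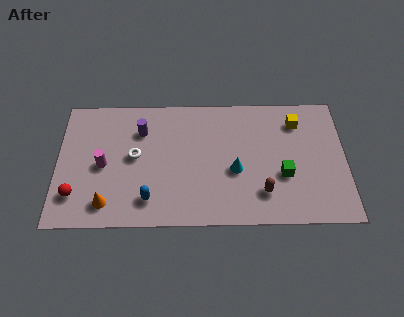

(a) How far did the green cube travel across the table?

2.2

From (9.1, 1.4) to (10.8, 2.8), the green cube covered √(1.7² + 1.4²) ≈ 2.2 units.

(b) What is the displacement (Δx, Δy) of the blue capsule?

(-2.2, -0.1)

The blue capsule was at about (6.6, 1.6) and moved to about (4.4, 1.5).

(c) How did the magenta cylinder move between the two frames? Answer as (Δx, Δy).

(0.0, -2.0)

The magenta cylinder started near (2.2, 5.5) and ended near (2.2, 3.5).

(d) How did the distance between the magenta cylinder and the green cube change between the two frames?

+0.6

Before: roughly 8.0 units apart; after: 8.6. That's 0.6 units further apart.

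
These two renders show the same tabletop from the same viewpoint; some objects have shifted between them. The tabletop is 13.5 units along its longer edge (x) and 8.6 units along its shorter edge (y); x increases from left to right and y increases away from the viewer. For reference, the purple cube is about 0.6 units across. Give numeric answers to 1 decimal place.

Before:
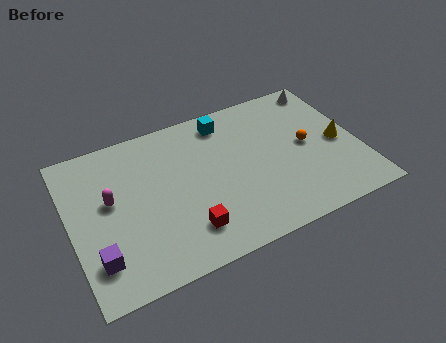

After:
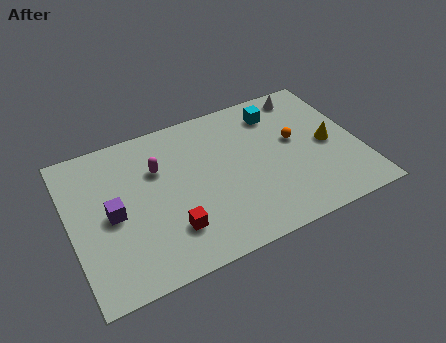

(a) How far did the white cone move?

1.0

The white cone moved from about (12.5, 7.6) to (11.5, 7.5), a distance of √(1.0² + 0.1²) ≈ 1.0.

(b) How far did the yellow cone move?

0.5

The yellow cone was near (12.6, 4.0) before and (12.1, 4.1) after, so it travelled √(0.5² + 0.1²) ≈ 0.5 units.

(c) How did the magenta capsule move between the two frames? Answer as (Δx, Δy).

(2.3, 0.9)

From the two frames, the magenta capsule sits at roughly (1.9, 4.9) before and (4.2, 5.8) after.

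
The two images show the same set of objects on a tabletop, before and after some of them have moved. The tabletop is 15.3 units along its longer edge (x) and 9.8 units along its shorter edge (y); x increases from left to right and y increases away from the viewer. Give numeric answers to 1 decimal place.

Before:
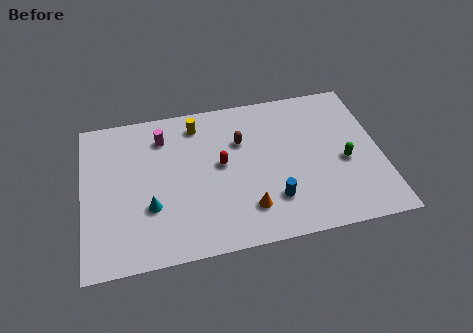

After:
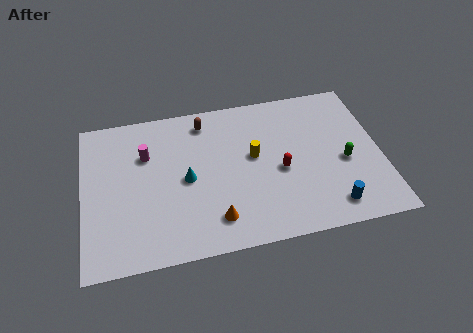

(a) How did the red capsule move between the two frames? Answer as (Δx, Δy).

(3.0, -1.0)

The red capsule was at about (7.1, 5.3) and moved to about (10.1, 4.3).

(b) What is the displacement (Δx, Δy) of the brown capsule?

(-1.8, 1.7)

The brown capsule started near (8.2, 6.6) and ended near (6.4, 8.3).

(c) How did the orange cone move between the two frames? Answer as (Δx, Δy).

(-1.7, -0.3)

From the two frames, the orange cone sits at roughly (8.3, 2.2) before and (6.6, 1.9) after.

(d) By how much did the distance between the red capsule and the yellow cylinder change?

-1.3

They were about 3.1 units apart before and 1.8 after — 1.3 units closer together.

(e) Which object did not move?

the green capsule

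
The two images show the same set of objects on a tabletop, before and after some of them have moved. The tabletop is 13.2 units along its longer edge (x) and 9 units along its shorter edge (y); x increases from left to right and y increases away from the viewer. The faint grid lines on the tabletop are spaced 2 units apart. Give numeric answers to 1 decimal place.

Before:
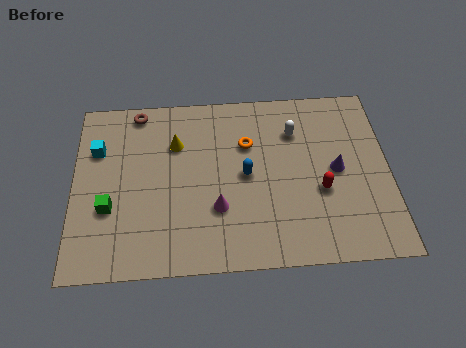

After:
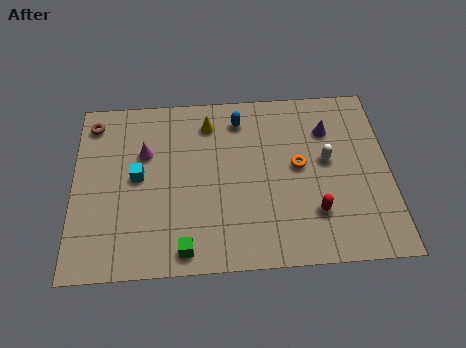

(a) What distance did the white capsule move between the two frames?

2.1

From (9.3, 6.6) to (10.6, 5.0), the white capsule covered √(1.3² + 1.6²) ≈ 2.1 units.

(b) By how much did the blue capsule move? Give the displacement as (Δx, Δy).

(-0.2, 2.9)

The blue capsule started near (7.2, 4.5) and ended near (7.0, 7.4).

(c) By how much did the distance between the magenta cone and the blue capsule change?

+2.3

Before: roughly 2.0 units apart; after: 4.3. That's 2.3 units further apart.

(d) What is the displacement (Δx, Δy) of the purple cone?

(-0.3, 2.1)

The purple cone was at about (11.0, 4.5) and moved to about (10.7, 6.6).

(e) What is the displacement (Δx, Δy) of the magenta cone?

(-3.0, 3.0)

From the two frames, the magenta cone sits at roughly (6.0, 2.9) before and (3.0, 5.9) after.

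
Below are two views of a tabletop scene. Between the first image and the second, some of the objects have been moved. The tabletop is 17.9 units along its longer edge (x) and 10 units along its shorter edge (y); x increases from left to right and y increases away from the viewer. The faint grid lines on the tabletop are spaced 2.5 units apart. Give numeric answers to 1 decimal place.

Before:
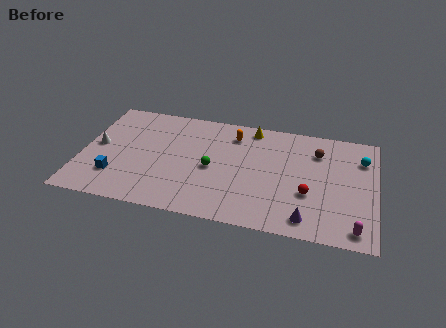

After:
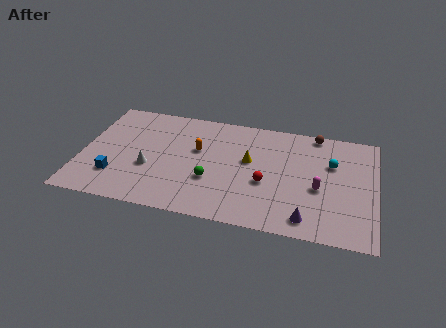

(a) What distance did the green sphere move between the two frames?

1.1

The green sphere was near (8.0, 4.6) before and (8.0, 3.5) after, so it travelled √(0.0² + 1.1²) ≈ 1.1 units.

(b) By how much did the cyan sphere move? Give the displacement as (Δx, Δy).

(-1.8, -0.8)

From the two frames, the cyan sphere sits at roughly (17.0, 7.4) before and (15.2, 6.6) after.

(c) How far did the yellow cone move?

3.1

From (10.2, 8.9) to (10.2, 5.8), the yellow cone covered √(0.0² + 3.1²) ≈ 3.1 units.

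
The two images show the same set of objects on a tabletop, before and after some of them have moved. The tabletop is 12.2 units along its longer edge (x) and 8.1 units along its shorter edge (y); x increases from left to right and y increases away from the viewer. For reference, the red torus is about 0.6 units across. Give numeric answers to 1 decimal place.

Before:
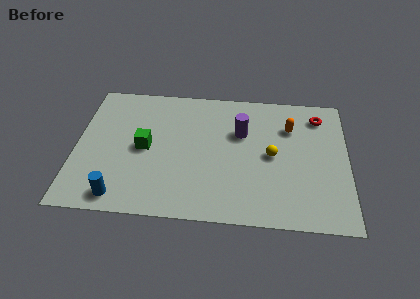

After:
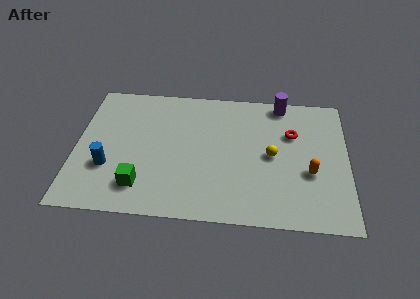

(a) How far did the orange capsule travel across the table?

2.8

The orange capsule was near (9.6, 5.8) before and (10.5, 3.1) after, so it travelled √(0.9² + 2.7²) ≈ 2.8 units.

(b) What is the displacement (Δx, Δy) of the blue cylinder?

(-0.6, 1.7)

The blue cylinder started near (2.1, 1.0) and ended near (1.5, 2.7).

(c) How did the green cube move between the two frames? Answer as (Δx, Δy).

(-0.1, -2.3)

From the two frames, the green cube sits at roughly (3.1, 4.0) before and (3.0, 1.7) after.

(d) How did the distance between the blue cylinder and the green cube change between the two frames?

-1.4

They were about 3.2 units apart before and 1.8 after — 1.4 units closer together.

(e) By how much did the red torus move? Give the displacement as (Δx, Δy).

(-1.2, -1.2)

From the two frames, the red torus sits at roughly (10.9, 6.6) before and (9.7, 5.4) after.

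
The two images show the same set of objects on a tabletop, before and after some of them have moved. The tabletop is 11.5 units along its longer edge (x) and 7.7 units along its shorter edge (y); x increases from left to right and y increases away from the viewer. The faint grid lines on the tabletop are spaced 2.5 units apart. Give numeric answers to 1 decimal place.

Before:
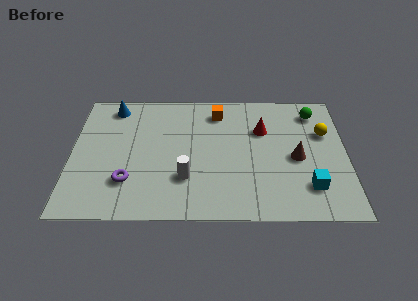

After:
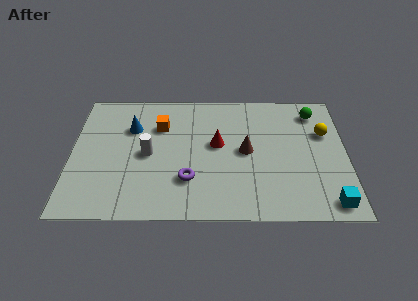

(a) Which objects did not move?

the green sphere and the yellow sphere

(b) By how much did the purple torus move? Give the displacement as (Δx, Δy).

(2.5, 0.1)

From the two frames, the purple torus sits at roughly (2.4, 2.1) before and (4.9, 2.2) after.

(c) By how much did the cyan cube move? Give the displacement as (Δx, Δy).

(0.8, -0.9)

The cyan cube started near (9.9, 1.8) and ended near (10.7, 0.9).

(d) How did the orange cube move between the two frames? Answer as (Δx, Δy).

(-2.4, -0.9)

The orange cube was at about (6.1, 6.3) and moved to about (3.7, 5.4).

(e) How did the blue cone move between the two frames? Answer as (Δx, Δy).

(0.8, -1.3)

The blue cone was at about (1.7, 6.6) and moved to about (2.5, 5.3).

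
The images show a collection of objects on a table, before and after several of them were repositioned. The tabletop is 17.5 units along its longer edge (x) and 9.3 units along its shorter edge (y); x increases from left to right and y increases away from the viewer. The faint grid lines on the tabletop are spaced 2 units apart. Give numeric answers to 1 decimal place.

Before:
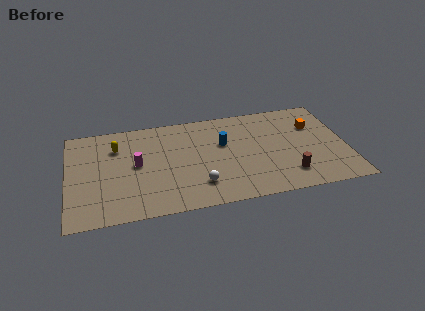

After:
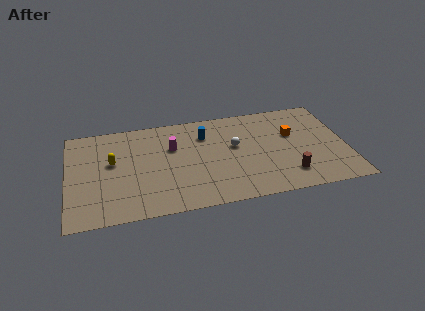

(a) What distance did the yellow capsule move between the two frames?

1.4

The yellow capsule moved from about (3.1, 6.8) to (2.8, 5.4), a distance of √(0.3² + 1.4²) ≈ 1.4.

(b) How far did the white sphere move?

4.0

From (8.1, 2.2) to (10.5, 5.4), the white sphere covered √(2.4² + 3.2²) ≈ 4.0 units.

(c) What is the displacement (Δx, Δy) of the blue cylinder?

(-1.1, 1.1)

The blue cylinder was at about (9.8, 5.8) and moved to about (8.7, 6.9).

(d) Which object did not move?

the brown cylinder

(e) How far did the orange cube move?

1.5

The orange cube moved from about (15.6, 6.4) to (14.2, 5.8), a distance of √(1.4² + 0.6²) ≈ 1.5.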